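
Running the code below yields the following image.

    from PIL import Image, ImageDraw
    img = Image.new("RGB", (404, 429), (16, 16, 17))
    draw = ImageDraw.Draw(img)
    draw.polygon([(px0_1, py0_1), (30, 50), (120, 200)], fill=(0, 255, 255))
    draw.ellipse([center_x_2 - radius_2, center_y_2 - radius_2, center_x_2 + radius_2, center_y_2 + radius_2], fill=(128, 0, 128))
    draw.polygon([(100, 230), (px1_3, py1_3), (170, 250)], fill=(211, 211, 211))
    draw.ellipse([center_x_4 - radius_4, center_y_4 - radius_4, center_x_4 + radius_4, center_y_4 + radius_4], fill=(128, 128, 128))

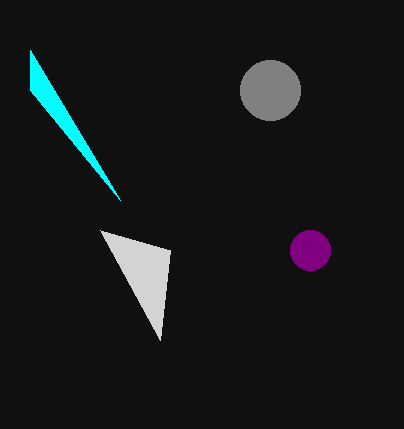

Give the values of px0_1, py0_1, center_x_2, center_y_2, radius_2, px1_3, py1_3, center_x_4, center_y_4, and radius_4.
px0_1 = 30, py0_1 = 90, center_x_2 = 310, center_y_2 = 250, radius_2 = 20, px1_3 = 160, py1_3 = 340, center_x_4 = 270, center_y_4 = 90, radius_4 = 30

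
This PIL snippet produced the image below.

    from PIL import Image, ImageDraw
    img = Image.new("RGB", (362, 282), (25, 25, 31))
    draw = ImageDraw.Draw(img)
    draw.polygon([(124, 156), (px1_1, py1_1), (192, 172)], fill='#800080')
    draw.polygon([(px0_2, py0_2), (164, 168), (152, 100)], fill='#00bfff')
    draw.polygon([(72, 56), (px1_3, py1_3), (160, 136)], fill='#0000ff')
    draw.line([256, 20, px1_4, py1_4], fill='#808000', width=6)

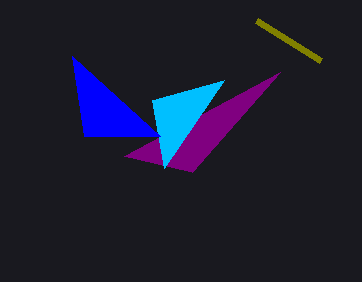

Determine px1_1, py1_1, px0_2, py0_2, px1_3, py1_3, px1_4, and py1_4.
px1_1 = 280
py1_1 = 72
px0_2 = 224
py0_2 = 80
px1_3 = 84
py1_3 = 136
px1_4 = 320
py1_4 = 60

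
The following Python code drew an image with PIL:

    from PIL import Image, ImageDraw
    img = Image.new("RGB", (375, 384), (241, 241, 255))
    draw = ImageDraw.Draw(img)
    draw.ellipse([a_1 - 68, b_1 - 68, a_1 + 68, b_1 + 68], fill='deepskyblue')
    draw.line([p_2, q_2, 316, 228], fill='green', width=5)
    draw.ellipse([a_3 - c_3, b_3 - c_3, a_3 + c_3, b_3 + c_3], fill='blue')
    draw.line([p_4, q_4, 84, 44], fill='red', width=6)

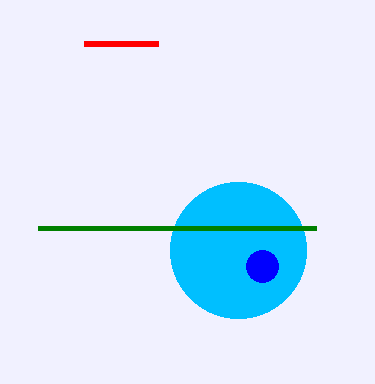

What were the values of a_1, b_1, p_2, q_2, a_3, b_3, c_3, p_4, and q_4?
a_1 = 238; b_1 = 250; p_2 = 38; q_2 = 228; a_3 = 262; b_3 = 266; c_3 = 16; p_4 = 158; q_4 = 44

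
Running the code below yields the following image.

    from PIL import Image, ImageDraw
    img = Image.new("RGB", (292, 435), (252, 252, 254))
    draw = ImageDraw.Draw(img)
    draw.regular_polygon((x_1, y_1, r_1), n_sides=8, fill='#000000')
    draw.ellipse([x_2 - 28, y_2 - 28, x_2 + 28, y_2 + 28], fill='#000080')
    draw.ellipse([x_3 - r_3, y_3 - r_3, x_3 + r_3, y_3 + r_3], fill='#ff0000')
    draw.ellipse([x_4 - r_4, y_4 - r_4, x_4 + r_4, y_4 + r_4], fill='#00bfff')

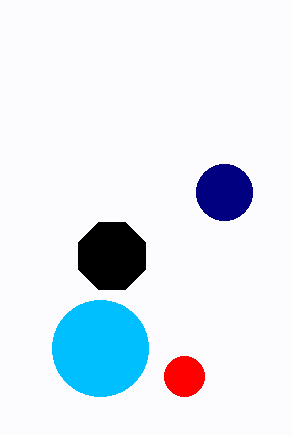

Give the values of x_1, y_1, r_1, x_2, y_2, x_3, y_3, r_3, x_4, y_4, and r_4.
x_1 = 112; y_1 = 256; r_1 = 36; x_2 = 224; y_2 = 192; x_3 = 184; y_3 = 376; r_3 = 20; x_4 = 100; y_4 = 348; r_4 = 48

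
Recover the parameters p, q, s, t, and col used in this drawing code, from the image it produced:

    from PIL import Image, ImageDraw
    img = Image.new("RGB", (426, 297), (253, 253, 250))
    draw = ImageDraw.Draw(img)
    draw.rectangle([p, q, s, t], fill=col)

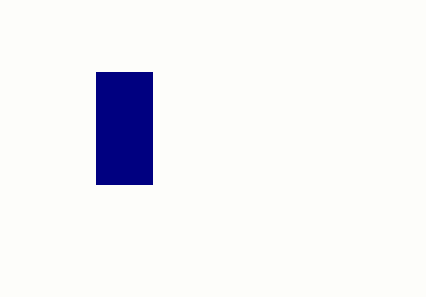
p = 96, q = 72, s = 152, t = 184, col = 'navy'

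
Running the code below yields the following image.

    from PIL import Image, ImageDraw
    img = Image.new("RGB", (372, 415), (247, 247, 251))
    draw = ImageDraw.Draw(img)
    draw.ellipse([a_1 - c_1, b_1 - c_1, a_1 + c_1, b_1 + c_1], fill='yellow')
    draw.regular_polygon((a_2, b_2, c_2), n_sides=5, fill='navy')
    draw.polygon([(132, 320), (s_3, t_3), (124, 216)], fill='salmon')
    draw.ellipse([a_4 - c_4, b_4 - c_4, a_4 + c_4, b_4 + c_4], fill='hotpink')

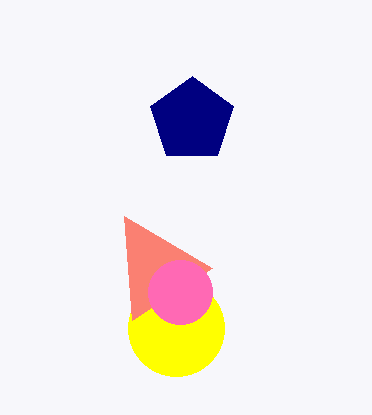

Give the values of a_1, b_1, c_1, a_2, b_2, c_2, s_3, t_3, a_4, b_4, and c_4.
a_1 = 176
b_1 = 328
c_1 = 48
a_2 = 192
b_2 = 120
c_2 = 44
s_3 = 212
t_3 = 268
a_4 = 180
b_4 = 292
c_4 = 32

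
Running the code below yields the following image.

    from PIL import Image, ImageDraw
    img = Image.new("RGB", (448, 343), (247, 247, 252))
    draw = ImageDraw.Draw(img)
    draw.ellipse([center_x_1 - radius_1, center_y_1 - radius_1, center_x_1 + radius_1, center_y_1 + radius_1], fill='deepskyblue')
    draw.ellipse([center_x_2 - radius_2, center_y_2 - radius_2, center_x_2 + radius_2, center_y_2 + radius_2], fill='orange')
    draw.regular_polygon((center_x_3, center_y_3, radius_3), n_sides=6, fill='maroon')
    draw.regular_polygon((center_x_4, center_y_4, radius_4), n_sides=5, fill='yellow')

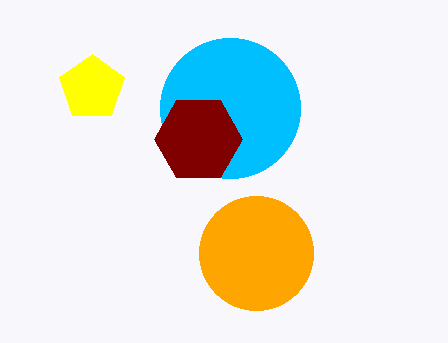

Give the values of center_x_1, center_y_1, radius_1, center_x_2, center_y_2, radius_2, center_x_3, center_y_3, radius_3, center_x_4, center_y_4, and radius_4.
center_x_1 = 230
center_y_1 = 108
radius_1 = 70
center_x_2 = 256
center_y_2 = 253
radius_2 = 57
center_x_3 = 198
center_y_3 = 139
radius_3 = 44
center_x_4 = 92
center_y_4 = 88
radius_4 = 34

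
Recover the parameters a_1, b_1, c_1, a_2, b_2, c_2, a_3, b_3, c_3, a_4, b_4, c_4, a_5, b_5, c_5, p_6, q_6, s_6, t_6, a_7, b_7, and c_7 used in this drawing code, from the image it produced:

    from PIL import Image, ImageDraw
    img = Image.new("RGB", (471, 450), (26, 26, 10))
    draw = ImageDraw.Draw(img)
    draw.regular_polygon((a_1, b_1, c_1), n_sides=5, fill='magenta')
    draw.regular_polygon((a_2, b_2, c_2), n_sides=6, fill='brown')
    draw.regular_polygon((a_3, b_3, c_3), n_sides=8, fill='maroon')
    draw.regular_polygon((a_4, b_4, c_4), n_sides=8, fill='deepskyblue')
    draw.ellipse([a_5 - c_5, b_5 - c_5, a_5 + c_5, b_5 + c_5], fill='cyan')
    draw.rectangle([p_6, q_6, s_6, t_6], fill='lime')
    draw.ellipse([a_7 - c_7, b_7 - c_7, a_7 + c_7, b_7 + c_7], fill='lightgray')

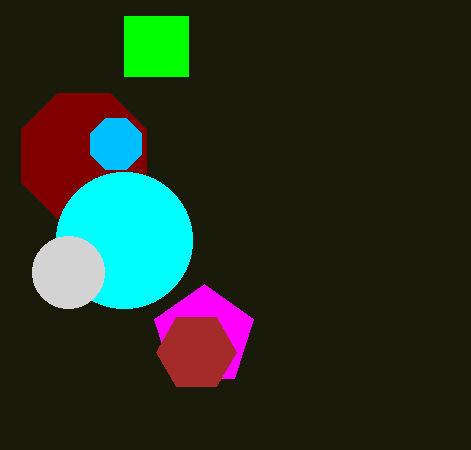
a_1 = 204; b_1 = 336; c_1 = 52; a_2 = 196; b_2 = 352; c_2 = 40; a_3 = 84; b_3 = 156; c_3 = 68; a_4 = 116; b_4 = 144; c_4 = 28; a_5 = 124; b_5 = 240; c_5 = 68; p_6 = 124; q_6 = 16; s_6 = 188; t_6 = 76; a_7 = 68; b_7 = 272; c_7 = 36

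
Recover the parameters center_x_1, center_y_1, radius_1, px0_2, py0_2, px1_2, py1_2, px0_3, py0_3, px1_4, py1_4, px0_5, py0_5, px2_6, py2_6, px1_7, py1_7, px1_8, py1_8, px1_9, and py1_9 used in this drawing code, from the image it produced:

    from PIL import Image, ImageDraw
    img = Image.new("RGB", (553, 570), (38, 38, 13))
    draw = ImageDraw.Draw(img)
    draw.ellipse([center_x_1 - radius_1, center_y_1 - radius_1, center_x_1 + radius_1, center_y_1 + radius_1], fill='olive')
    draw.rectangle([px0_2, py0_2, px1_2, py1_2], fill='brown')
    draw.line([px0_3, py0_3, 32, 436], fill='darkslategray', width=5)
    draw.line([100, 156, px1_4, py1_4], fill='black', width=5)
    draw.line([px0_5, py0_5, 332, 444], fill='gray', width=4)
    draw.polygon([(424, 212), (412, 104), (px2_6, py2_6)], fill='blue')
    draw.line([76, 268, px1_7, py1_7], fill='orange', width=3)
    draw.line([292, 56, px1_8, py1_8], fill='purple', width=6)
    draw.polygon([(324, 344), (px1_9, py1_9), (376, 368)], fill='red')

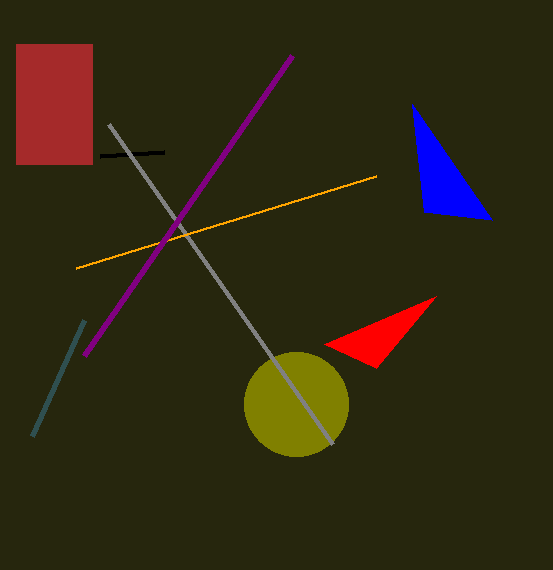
center_x_1 = 296; center_y_1 = 404; radius_1 = 52; px0_2 = 16; py0_2 = 44; px1_2 = 92; py1_2 = 164; px0_3 = 84; py0_3 = 320; px1_4 = 164; py1_4 = 152; px0_5 = 108; py0_5 = 124; px2_6 = 492; py2_6 = 220; px1_7 = 376; py1_7 = 176; px1_8 = 84; py1_8 = 356; px1_9 = 436; py1_9 = 296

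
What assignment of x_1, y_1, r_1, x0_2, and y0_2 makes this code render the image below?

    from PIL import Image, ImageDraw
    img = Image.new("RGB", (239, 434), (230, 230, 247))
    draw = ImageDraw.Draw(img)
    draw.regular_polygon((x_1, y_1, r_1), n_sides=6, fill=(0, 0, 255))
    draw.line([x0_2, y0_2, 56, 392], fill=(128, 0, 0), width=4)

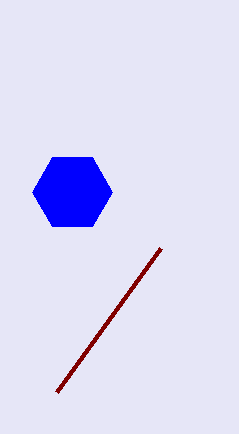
x_1 = 72, y_1 = 192, r_1 = 40, x0_2 = 160, y0_2 = 248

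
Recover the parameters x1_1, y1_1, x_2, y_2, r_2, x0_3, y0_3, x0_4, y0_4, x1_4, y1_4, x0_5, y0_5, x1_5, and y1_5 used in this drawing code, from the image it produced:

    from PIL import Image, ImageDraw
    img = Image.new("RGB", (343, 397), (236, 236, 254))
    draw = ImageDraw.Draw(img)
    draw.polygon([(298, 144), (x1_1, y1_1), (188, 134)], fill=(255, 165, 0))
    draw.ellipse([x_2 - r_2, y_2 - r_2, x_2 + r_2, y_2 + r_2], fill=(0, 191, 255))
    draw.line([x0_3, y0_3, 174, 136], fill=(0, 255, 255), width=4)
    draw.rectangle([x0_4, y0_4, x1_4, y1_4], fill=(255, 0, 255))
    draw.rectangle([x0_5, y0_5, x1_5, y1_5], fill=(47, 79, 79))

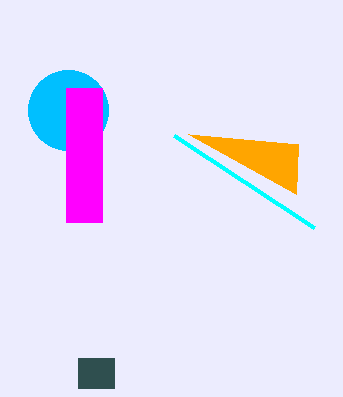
x1_1 = 296, y1_1 = 194, x_2 = 68, y_2 = 110, r_2 = 40, x0_3 = 314, y0_3 = 228, x0_4 = 66, y0_4 = 88, x1_4 = 102, y1_4 = 222, x0_5 = 78, y0_5 = 358, x1_5 = 114, y1_5 = 388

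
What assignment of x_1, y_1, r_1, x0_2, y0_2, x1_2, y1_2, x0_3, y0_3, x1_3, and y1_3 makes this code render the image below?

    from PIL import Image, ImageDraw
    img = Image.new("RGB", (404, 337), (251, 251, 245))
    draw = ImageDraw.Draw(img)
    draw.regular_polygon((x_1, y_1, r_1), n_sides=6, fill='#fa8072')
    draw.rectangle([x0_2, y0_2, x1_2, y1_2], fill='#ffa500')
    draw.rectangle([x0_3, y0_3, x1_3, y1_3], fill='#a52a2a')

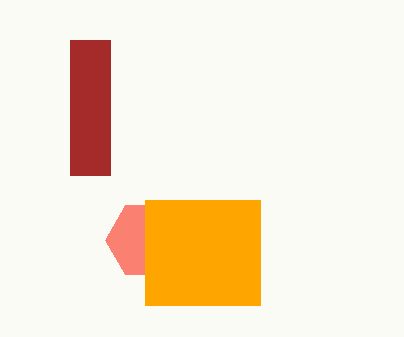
x_1 = 145; y_1 = 240; r_1 = 40; x0_2 = 145; y0_2 = 200; x1_2 = 260; y1_2 = 305; x0_3 = 70; y0_3 = 40; x1_3 = 110; y1_3 = 175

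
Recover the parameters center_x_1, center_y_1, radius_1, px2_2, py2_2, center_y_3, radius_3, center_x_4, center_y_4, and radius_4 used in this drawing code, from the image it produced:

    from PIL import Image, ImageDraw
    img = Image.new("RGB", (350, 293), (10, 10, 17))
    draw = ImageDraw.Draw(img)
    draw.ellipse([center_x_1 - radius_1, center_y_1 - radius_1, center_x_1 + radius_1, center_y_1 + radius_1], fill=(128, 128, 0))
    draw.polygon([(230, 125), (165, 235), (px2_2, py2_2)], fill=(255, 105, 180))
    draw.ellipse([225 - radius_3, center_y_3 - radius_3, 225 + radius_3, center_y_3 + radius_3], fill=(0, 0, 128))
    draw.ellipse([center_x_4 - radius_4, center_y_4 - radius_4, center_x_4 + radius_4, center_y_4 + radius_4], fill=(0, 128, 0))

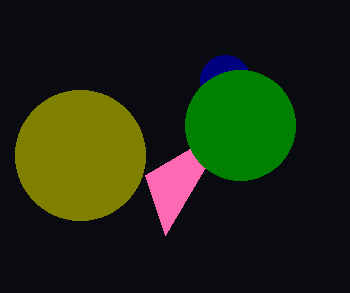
center_x_1 = 80
center_y_1 = 155
radius_1 = 65
px2_2 = 145
py2_2 = 175
center_y_3 = 80
radius_3 = 25
center_x_4 = 240
center_y_4 = 125
radius_4 = 55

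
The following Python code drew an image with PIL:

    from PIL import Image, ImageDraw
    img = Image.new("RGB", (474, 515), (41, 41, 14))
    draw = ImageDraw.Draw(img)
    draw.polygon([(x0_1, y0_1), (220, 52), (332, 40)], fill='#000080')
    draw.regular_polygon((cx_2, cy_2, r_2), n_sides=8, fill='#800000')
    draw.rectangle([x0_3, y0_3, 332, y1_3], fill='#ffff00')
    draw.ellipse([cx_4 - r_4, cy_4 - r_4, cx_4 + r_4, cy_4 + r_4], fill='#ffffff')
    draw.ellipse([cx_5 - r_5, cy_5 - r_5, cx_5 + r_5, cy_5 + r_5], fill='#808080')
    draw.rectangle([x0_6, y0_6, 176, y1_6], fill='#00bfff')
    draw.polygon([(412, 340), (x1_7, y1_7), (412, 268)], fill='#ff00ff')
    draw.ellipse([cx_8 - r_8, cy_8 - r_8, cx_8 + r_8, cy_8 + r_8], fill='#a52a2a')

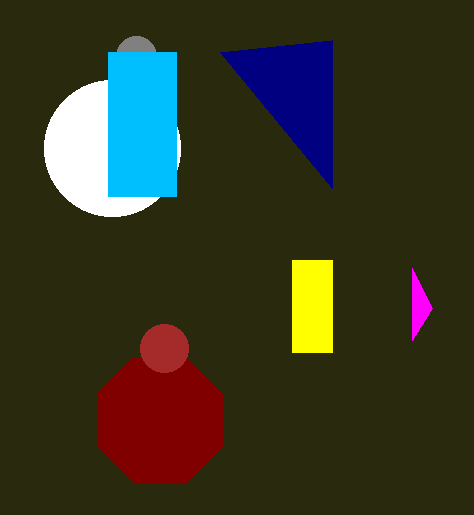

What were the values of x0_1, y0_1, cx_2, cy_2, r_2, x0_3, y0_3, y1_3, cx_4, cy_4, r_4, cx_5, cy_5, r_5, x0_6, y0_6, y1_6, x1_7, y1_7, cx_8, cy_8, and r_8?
x0_1 = 332; y0_1 = 188; cx_2 = 160; cy_2 = 420; r_2 = 68; x0_3 = 292; y0_3 = 260; y1_3 = 352; cx_4 = 112; cy_4 = 148; r_4 = 68; cx_5 = 136; cy_5 = 56; r_5 = 20; x0_6 = 108; y0_6 = 52; y1_6 = 196; x1_7 = 432; y1_7 = 308; cx_8 = 164; cy_8 = 348; r_8 = 24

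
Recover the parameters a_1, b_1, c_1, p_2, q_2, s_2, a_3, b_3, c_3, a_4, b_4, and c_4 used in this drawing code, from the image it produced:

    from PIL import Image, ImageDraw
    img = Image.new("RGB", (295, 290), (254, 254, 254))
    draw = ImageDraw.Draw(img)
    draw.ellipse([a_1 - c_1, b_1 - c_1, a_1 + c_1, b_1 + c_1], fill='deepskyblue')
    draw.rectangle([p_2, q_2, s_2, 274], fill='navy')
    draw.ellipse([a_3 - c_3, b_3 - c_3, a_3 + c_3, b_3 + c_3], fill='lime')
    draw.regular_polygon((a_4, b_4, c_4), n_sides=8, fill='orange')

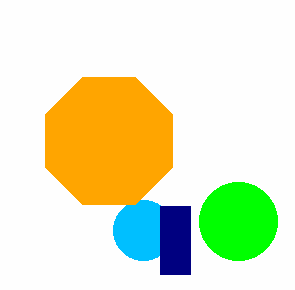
a_1 = 143; b_1 = 230; c_1 = 30; p_2 = 160; q_2 = 206; s_2 = 190; a_3 = 238; b_3 = 221; c_3 = 39; a_4 = 109; b_4 = 141; c_4 = 69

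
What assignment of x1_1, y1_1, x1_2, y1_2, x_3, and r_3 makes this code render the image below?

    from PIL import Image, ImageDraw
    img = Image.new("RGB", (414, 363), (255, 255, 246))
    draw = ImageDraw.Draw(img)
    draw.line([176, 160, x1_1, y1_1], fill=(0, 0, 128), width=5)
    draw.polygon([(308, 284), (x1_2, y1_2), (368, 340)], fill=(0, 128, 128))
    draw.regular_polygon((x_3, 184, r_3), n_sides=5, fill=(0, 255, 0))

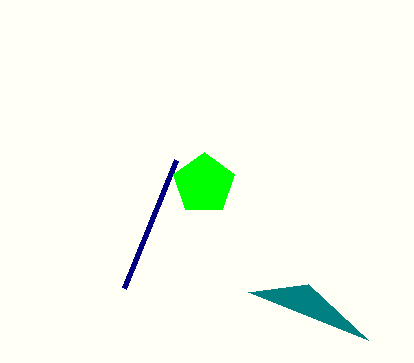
x1_1 = 124, y1_1 = 288, x1_2 = 248, y1_2 = 292, x_3 = 204, r_3 = 32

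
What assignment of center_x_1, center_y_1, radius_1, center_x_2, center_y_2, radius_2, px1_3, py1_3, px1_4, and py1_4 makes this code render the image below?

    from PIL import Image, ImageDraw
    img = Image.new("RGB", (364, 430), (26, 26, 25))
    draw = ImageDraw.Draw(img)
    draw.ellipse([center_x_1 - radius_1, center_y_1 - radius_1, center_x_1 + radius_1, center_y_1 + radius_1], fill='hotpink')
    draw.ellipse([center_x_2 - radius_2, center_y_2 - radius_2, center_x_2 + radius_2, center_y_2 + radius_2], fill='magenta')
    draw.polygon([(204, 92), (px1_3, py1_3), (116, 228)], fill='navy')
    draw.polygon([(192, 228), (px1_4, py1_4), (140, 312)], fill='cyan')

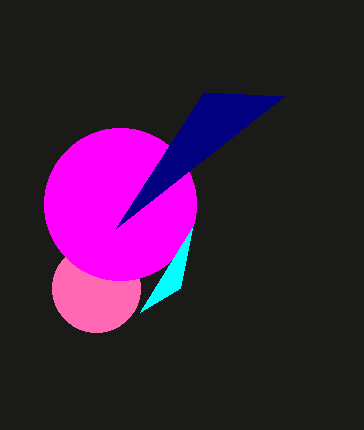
center_x_1 = 96; center_y_1 = 288; radius_1 = 44; center_x_2 = 120; center_y_2 = 204; radius_2 = 76; px1_3 = 284; py1_3 = 96; px1_4 = 180; py1_4 = 288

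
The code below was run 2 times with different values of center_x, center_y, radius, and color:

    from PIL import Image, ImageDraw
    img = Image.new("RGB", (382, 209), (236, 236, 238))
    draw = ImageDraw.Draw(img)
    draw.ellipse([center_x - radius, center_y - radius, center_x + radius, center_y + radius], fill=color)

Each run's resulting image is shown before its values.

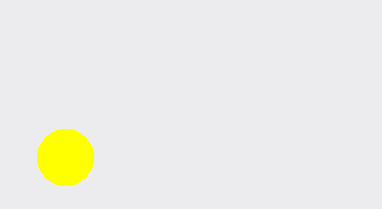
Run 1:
center_x = 65, center_y = 157, radius = 28, color = 'yellow'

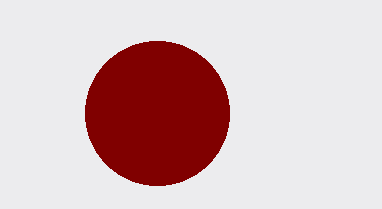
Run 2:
center_x = 157
center_y = 113
radius = 72
color = 'maroon'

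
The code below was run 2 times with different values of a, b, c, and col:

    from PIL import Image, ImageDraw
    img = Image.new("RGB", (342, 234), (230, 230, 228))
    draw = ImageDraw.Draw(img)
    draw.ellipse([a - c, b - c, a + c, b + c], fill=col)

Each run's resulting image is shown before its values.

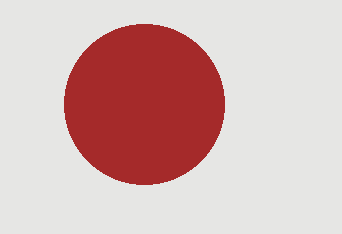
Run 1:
a = 144; b = 104; c = 80; col = 'brown'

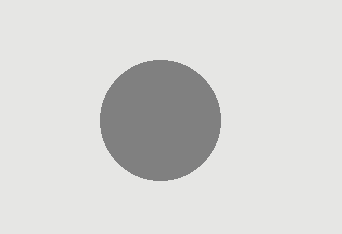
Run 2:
a = 160
b = 120
c = 60
col = 'gray'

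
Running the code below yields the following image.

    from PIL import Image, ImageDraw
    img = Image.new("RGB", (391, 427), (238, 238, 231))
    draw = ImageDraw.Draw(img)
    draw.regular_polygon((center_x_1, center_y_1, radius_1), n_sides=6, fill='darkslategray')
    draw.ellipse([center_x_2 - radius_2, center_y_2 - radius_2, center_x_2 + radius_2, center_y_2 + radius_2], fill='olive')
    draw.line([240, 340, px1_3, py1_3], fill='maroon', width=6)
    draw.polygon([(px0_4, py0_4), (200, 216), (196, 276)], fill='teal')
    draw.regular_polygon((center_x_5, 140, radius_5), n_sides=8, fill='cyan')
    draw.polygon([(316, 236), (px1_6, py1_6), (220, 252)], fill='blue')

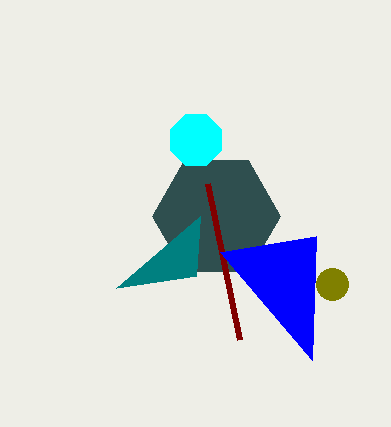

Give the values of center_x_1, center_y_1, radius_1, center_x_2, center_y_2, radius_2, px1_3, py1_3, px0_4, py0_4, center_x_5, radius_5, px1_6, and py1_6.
center_x_1 = 216
center_y_1 = 216
radius_1 = 64
center_x_2 = 332
center_y_2 = 284
radius_2 = 16
px1_3 = 208
py1_3 = 184
px0_4 = 116
py0_4 = 288
center_x_5 = 196
radius_5 = 28
px1_6 = 312
py1_6 = 360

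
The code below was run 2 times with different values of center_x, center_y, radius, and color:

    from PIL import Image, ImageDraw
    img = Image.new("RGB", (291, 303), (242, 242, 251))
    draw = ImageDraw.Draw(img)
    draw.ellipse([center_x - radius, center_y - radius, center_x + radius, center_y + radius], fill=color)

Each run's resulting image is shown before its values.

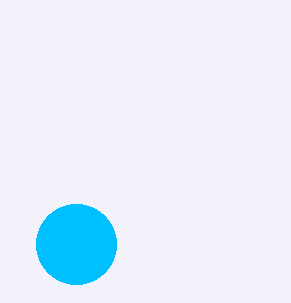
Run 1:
center_x = 76; center_y = 244; radius = 40; color = 'deepskyblue'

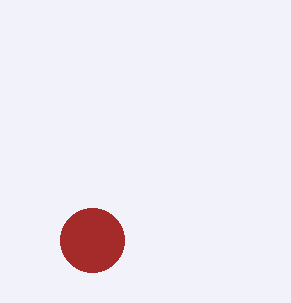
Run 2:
center_x = 92; center_y = 240; radius = 32; color = 'brown'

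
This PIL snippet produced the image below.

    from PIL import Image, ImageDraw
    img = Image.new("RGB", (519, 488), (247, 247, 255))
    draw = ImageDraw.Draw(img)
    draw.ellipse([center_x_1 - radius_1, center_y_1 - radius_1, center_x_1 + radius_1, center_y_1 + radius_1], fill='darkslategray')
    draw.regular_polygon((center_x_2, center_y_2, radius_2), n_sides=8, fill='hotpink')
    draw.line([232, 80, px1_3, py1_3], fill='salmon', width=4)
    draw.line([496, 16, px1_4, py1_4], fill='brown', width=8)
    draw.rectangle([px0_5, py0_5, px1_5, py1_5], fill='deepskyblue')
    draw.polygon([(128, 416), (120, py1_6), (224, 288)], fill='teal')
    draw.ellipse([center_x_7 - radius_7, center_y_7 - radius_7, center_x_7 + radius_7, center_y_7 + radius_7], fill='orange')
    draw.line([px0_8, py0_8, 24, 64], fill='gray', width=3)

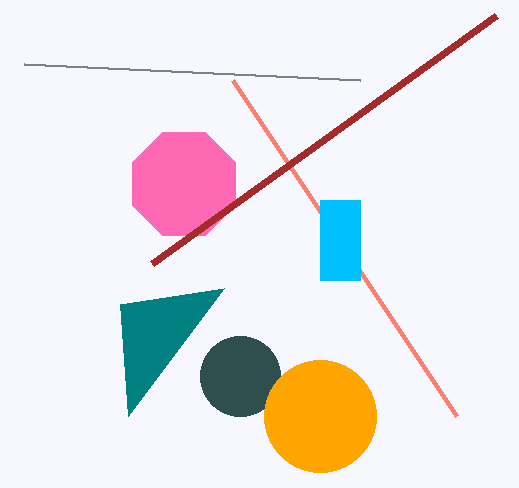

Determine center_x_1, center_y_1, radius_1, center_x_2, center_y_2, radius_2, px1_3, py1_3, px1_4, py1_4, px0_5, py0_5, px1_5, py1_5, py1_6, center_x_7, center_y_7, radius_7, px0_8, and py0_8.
center_x_1 = 240
center_y_1 = 376
radius_1 = 40
center_x_2 = 184
center_y_2 = 184
radius_2 = 56
px1_3 = 456
py1_3 = 416
px1_4 = 152
py1_4 = 264
px0_5 = 320
py0_5 = 200
px1_5 = 360
py1_5 = 280
py1_6 = 304
center_x_7 = 320
center_y_7 = 416
radius_7 = 56
px0_8 = 360
py0_8 = 80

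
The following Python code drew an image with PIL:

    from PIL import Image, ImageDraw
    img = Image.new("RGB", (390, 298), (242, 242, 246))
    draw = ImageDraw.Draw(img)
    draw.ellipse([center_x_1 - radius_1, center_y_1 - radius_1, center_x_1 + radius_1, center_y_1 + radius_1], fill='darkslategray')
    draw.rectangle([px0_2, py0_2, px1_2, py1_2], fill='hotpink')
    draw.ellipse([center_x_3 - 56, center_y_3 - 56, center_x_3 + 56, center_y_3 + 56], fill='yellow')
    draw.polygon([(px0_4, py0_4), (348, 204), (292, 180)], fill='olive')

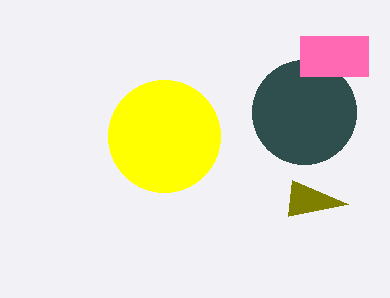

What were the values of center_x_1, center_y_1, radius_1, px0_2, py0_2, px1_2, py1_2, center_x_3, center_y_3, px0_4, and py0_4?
center_x_1 = 304
center_y_1 = 112
radius_1 = 52
px0_2 = 300
py0_2 = 36
px1_2 = 368
py1_2 = 76
center_x_3 = 164
center_y_3 = 136
px0_4 = 288
py0_4 = 216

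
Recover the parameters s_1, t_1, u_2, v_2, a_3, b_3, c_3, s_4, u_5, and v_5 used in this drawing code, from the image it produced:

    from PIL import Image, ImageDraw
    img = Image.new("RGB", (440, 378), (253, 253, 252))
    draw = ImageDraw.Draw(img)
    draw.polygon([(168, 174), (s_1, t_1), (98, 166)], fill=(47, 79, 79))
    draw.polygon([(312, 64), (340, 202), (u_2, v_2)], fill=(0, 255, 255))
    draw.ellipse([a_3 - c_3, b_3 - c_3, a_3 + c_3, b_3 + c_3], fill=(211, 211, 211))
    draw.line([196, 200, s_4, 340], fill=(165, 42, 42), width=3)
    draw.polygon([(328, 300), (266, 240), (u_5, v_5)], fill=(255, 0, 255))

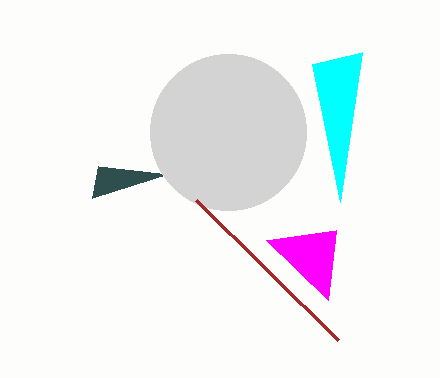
s_1 = 92
t_1 = 198
u_2 = 362
v_2 = 52
a_3 = 228
b_3 = 132
c_3 = 78
s_4 = 338
u_5 = 336
v_5 = 230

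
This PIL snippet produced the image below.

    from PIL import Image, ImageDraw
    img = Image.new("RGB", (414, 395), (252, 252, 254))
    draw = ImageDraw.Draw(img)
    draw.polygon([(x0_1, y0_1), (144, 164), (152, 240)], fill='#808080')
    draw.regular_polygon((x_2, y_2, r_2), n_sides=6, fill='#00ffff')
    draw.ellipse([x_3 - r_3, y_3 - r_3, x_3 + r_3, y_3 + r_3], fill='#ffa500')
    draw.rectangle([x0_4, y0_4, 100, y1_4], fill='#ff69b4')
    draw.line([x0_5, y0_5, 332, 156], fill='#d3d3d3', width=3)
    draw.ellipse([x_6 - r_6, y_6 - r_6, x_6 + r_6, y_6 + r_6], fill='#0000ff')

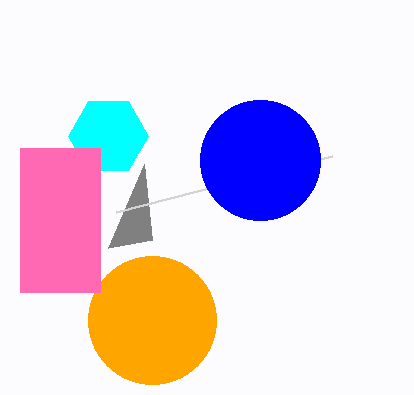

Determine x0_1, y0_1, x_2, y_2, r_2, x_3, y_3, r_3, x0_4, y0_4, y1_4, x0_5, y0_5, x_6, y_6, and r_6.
x0_1 = 108, y0_1 = 248, x_2 = 108, y_2 = 136, r_2 = 40, x_3 = 152, y_3 = 320, r_3 = 64, x0_4 = 20, y0_4 = 148, y1_4 = 292, x0_5 = 116, y0_5 = 212, x_6 = 260, y_6 = 160, r_6 = 60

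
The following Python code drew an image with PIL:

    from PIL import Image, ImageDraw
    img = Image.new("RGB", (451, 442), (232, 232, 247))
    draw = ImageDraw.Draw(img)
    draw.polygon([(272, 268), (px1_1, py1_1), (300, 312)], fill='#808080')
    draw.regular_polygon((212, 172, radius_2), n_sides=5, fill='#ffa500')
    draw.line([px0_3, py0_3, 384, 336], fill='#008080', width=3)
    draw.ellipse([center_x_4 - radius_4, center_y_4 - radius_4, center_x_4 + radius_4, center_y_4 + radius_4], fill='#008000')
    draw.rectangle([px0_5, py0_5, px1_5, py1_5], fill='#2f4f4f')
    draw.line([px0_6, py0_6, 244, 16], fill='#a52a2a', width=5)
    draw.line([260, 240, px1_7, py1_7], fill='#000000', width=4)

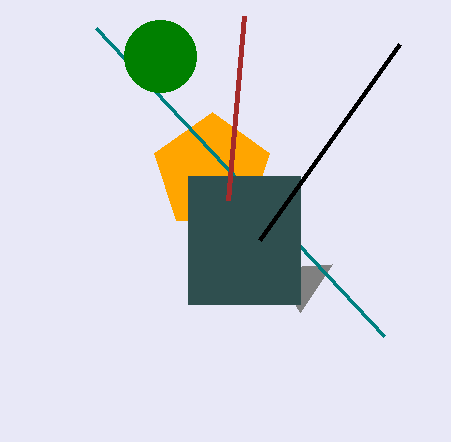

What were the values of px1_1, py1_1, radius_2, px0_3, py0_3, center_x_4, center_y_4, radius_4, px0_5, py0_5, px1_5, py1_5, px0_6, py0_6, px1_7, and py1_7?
px1_1 = 332
py1_1 = 264
radius_2 = 60
px0_3 = 96
py0_3 = 28
center_x_4 = 160
center_y_4 = 56
radius_4 = 36
px0_5 = 188
py0_5 = 176
px1_5 = 300
py1_5 = 304
px0_6 = 228
py0_6 = 200
px1_7 = 400
py1_7 = 44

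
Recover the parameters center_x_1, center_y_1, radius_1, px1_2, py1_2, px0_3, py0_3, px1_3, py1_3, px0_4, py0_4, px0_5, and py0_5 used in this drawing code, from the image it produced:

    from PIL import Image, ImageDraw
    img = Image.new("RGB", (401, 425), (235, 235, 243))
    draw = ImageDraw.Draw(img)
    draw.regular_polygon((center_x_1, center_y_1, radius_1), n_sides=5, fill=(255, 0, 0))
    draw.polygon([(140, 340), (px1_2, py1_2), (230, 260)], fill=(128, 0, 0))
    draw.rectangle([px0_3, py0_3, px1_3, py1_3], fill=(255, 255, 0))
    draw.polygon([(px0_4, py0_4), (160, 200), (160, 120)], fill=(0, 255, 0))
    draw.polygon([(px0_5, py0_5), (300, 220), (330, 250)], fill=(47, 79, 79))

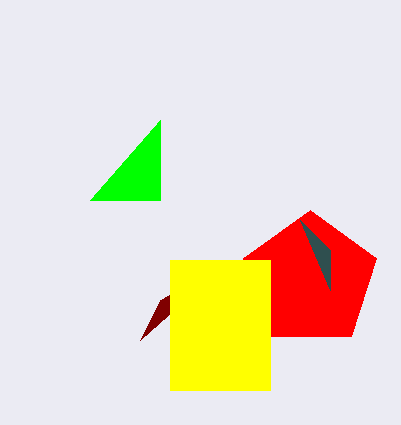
center_x_1 = 310; center_y_1 = 280; radius_1 = 70; px1_2 = 160; py1_2 = 300; px0_3 = 170; py0_3 = 260; px1_3 = 270; py1_3 = 390; px0_4 = 90; py0_4 = 200; px0_5 = 330; py0_5 = 290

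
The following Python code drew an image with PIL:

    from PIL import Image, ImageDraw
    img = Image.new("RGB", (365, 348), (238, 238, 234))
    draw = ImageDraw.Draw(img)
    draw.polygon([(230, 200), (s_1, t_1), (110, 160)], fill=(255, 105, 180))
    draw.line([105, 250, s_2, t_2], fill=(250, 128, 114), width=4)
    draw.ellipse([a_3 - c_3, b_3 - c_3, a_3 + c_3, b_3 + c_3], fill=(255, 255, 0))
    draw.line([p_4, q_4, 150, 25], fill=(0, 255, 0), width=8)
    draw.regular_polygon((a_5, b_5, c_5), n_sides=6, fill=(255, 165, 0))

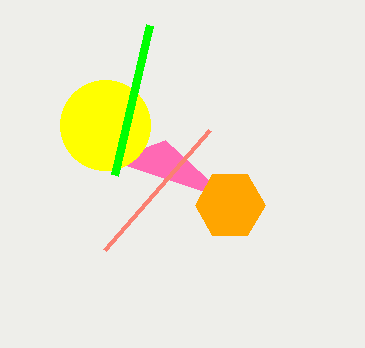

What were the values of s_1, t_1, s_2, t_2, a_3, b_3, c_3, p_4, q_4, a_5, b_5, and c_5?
s_1 = 165; t_1 = 140; s_2 = 210; t_2 = 130; a_3 = 105; b_3 = 125; c_3 = 45; p_4 = 115; q_4 = 175; a_5 = 230; b_5 = 205; c_5 = 35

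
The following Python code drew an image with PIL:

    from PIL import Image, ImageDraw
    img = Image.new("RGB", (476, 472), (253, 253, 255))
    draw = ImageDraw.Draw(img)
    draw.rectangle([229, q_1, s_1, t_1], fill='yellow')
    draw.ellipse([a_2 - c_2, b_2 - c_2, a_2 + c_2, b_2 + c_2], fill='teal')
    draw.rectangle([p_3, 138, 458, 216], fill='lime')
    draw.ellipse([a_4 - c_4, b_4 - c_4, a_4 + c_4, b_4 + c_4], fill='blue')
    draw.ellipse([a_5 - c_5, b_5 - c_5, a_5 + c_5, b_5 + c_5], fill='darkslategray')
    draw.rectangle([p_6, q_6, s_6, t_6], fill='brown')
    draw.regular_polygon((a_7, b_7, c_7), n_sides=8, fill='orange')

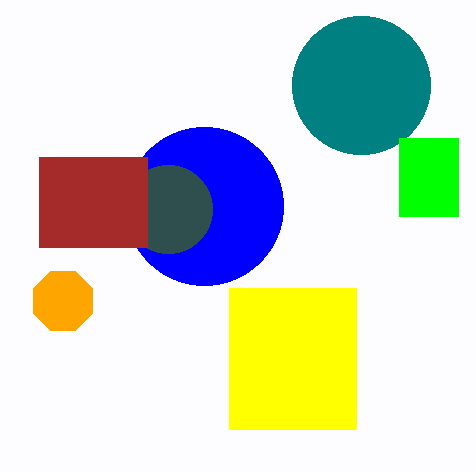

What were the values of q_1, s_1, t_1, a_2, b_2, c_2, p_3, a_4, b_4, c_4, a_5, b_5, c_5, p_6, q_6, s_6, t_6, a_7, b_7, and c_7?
q_1 = 288, s_1 = 356, t_1 = 429, a_2 = 361, b_2 = 85, c_2 = 69, p_3 = 399, a_4 = 204, b_4 = 206, c_4 = 79, a_5 = 168, b_5 = 209, c_5 = 44, p_6 = 39, q_6 = 157, s_6 = 147, t_6 = 247, a_7 = 63, b_7 = 301, c_7 = 32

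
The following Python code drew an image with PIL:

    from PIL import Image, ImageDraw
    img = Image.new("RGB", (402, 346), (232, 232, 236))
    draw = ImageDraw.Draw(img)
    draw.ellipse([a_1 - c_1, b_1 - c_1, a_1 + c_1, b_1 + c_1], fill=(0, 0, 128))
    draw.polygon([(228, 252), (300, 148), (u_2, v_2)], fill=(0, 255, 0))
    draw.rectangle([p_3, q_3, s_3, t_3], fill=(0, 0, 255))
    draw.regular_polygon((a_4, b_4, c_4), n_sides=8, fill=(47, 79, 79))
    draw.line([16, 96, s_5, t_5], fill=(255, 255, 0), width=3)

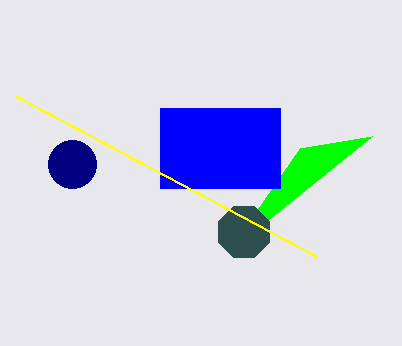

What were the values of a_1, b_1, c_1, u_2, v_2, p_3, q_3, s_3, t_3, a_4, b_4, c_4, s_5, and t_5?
a_1 = 72
b_1 = 164
c_1 = 24
u_2 = 372
v_2 = 136
p_3 = 160
q_3 = 108
s_3 = 280
t_3 = 188
a_4 = 244
b_4 = 232
c_4 = 28
s_5 = 316
t_5 = 256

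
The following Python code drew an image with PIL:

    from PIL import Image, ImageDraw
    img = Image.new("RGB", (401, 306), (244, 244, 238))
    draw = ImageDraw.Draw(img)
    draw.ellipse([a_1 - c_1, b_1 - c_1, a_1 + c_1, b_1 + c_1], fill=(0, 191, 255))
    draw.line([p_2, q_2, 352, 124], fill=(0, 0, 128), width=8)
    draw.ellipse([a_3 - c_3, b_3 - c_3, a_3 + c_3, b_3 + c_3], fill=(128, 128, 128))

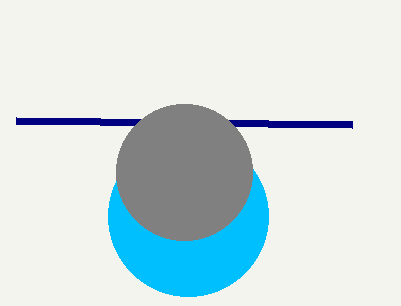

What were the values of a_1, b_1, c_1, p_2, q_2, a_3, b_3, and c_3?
a_1 = 188; b_1 = 216; c_1 = 80; p_2 = 16; q_2 = 120; a_3 = 184; b_3 = 172; c_3 = 68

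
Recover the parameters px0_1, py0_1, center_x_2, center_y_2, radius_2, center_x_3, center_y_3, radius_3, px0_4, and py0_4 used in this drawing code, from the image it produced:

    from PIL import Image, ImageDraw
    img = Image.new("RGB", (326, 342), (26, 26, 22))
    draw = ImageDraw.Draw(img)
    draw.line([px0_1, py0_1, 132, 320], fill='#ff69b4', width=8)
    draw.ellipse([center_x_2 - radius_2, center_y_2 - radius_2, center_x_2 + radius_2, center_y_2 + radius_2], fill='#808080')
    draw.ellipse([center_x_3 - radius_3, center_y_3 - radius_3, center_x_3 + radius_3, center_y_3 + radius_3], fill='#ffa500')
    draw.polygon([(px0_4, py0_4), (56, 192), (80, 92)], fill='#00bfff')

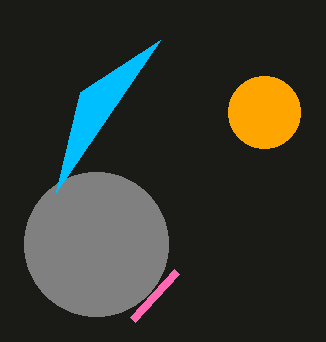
px0_1 = 176
py0_1 = 272
center_x_2 = 96
center_y_2 = 244
radius_2 = 72
center_x_3 = 264
center_y_3 = 112
radius_3 = 36
px0_4 = 160
py0_4 = 40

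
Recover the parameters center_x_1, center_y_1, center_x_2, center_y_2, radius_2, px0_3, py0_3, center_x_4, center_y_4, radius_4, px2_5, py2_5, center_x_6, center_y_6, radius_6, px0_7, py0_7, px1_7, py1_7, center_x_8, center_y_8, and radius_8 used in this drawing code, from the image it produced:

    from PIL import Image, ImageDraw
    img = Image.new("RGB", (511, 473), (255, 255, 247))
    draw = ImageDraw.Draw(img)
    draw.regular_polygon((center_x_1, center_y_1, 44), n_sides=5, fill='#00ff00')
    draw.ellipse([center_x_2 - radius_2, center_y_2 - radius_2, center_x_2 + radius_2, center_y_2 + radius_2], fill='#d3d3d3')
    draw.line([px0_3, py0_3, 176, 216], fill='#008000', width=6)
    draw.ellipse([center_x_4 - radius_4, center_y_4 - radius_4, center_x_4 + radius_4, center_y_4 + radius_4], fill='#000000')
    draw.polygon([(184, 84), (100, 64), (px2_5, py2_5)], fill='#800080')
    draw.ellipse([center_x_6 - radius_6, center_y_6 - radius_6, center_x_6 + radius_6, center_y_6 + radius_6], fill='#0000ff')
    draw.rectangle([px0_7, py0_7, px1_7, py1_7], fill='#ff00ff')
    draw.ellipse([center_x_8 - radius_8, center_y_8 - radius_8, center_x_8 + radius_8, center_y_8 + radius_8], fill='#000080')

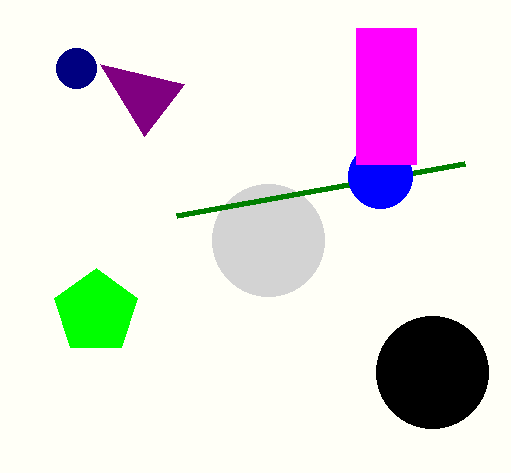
center_x_1 = 96; center_y_1 = 312; center_x_2 = 268; center_y_2 = 240; radius_2 = 56; px0_3 = 464; py0_3 = 164; center_x_4 = 432; center_y_4 = 372; radius_4 = 56; px2_5 = 144; py2_5 = 136; center_x_6 = 380; center_y_6 = 176; radius_6 = 32; px0_7 = 356; py0_7 = 28; px1_7 = 416; py1_7 = 164; center_x_8 = 76; center_y_8 = 68; radius_8 = 20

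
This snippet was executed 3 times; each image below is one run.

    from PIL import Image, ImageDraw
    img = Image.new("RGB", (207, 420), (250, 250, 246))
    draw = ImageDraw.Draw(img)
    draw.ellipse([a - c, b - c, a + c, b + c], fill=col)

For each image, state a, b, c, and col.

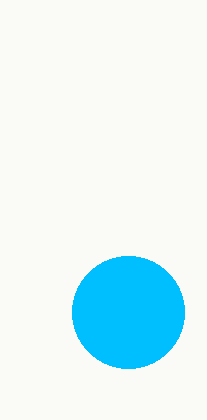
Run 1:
a = 128
b = 312
c = 56
col = 'deepskyblue'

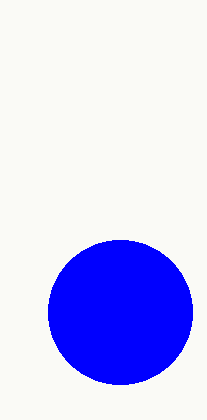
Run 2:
a = 120
b = 312
c = 72
col = 'blue'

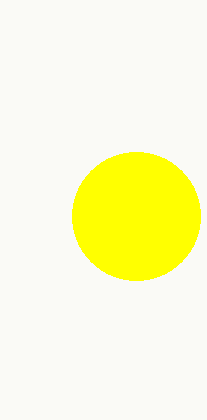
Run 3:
a = 136; b = 216; c = 64; col = 'yellow'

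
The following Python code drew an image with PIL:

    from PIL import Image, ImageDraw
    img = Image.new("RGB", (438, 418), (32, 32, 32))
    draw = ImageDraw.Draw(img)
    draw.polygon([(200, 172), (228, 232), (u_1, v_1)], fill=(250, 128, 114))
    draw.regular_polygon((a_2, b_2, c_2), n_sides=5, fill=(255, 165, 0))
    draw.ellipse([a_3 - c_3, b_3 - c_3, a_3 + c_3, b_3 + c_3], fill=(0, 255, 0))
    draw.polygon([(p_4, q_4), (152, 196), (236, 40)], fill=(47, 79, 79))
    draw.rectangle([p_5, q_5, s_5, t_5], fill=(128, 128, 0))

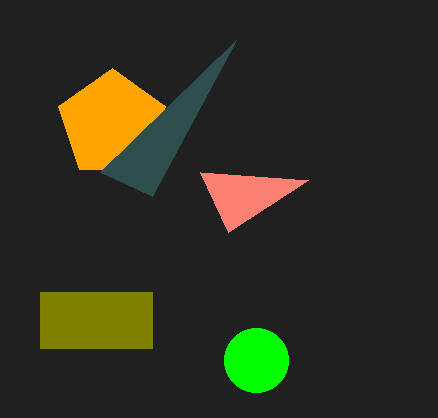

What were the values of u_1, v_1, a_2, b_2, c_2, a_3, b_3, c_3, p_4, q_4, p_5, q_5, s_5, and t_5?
u_1 = 308, v_1 = 180, a_2 = 112, b_2 = 124, c_2 = 56, a_3 = 256, b_3 = 360, c_3 = 32, p_4 = 100, q_4 = 172, p_5 = 40, q_5 = 292, s_5 = 152, t_5 = 348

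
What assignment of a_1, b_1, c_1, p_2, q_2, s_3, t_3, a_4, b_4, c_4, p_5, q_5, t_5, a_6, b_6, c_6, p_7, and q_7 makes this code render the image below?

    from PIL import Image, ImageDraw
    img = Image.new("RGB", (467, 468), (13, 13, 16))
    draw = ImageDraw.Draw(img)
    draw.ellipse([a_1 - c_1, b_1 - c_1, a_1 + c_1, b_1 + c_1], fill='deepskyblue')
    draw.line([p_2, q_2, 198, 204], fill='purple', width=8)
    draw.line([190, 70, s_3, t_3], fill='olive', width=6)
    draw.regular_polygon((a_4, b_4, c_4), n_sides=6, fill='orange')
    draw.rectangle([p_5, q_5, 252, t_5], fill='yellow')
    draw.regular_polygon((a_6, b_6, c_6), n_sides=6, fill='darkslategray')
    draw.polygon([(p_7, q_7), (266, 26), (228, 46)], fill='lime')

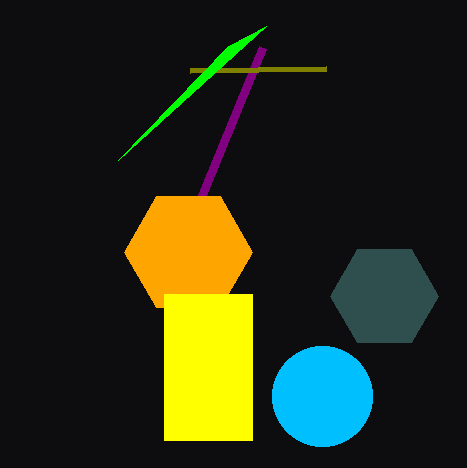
a_1 = 322, b_1 = 396, c_1 = 50, p_2 = 262, q_2 = 48, s_3 = 326, t_3 = 68, a_4 = 188, b_4 = 252, c_4 = 64, p_5 = 164, q_5 = 294, t_5 = 440, a_6 = 384, b_6 = 296, c_6 = 54, p_7 = 118, q_7 = 160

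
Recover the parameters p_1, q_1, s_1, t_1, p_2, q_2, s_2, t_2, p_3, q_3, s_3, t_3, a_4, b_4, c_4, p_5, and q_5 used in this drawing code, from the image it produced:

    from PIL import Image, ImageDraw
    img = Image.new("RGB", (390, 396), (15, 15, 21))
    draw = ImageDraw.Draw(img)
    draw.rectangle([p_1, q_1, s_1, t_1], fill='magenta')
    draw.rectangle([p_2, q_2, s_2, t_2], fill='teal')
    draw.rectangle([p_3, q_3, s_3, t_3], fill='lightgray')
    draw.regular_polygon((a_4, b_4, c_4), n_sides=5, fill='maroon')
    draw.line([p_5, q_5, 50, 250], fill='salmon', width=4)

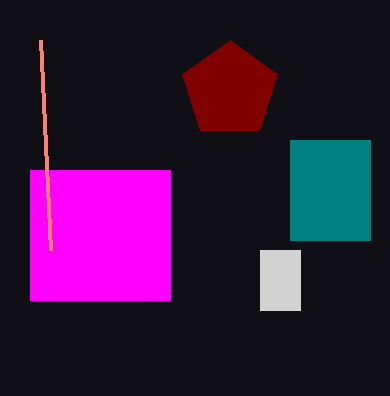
p_1 = 30, q_1 = 170, s_1 = 170, t_1 = 300, p_2 = 290, q_2 = 140, s_2 = 370, t_2 = 240, p_3 = 260, q_3 = 250, s_3 = 300, t_3 = 310, a_4 = 230, b_4 = 90, c_4 = 50, p_5 = 40, q_5 = 40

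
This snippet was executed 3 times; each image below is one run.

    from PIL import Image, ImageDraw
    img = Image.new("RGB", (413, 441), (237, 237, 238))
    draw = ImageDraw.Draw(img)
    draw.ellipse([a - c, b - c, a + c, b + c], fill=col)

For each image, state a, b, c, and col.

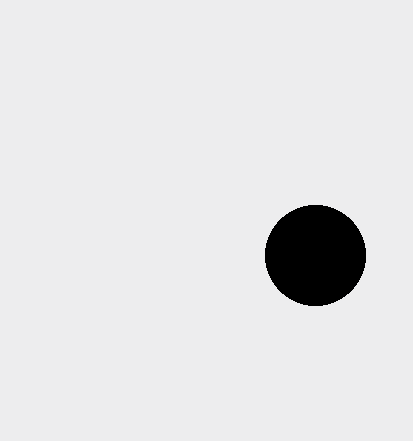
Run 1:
a = 315
b = 255
c = 50
col = 'black'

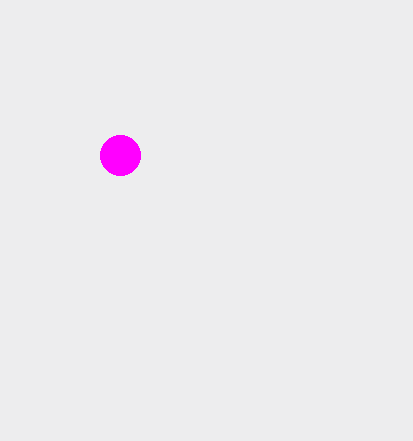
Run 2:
a = 120
b = 155
c = 20
col = 'magenta'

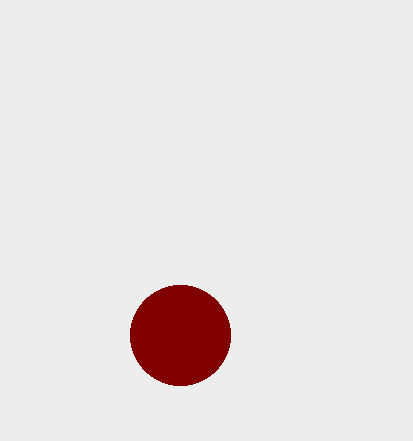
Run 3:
a = 180, b = 335, c = 50, col = 'maroon'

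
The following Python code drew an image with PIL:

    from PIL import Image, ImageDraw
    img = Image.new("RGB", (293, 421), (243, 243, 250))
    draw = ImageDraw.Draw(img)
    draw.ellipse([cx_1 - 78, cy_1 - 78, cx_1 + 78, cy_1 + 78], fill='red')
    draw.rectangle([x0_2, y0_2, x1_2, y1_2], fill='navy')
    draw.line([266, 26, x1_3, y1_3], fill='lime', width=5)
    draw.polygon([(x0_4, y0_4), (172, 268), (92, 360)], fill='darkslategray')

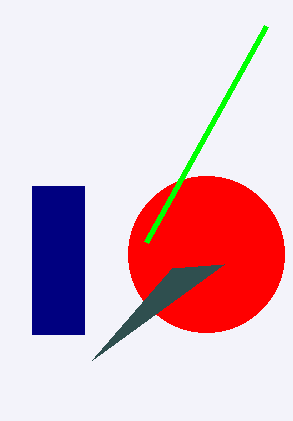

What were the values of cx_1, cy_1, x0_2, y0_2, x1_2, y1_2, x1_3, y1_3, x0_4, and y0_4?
cx_1 = 206, cy_1 = 254, x0_2 = 32, y0_2 = 186, x1_2 = 84, y1_2 = 334, x1_3 = 146, y1_3 = 242, x0_4 = 224, y0_4 = 264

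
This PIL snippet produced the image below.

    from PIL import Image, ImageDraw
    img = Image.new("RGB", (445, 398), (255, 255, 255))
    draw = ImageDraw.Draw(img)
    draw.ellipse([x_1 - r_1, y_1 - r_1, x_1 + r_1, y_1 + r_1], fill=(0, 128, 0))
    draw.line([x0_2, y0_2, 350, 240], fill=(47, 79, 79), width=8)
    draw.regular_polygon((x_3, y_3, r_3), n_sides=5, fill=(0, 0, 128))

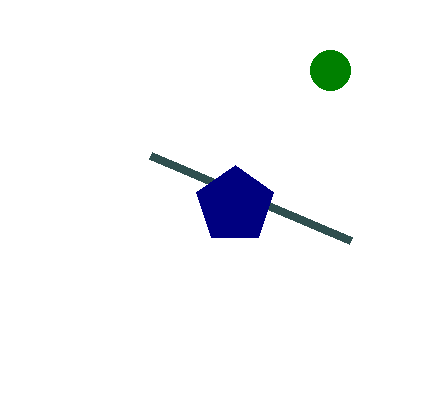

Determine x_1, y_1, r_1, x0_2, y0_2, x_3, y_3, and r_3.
x_1 = 330; y_1 = 70; r_1 = 20; x0_2 = 150; y0_2 = 155; x_3 = 235; y_3 = 205; r_3 = 40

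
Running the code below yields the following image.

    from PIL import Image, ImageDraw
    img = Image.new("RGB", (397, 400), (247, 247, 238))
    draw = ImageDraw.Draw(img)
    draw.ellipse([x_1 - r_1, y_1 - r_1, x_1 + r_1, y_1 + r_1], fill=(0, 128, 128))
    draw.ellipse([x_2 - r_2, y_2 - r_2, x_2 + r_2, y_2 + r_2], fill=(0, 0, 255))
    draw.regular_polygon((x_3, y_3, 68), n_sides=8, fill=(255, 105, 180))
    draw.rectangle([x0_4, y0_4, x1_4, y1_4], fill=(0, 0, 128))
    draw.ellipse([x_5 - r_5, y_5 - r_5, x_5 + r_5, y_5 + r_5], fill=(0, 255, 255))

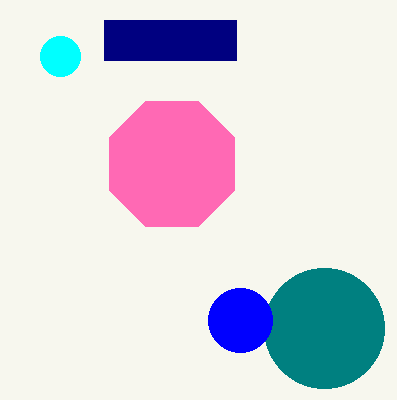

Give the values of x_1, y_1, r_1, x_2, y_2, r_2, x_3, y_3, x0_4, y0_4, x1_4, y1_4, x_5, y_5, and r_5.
x_1 = 324
y_1 = 328
r_1 = 60
x_2 = 240
y_2 = 320
r_2 = 32
x_3 = 172
y_3 = 164
x0_4 = 104
y0_4 = 20
x1_4 = 236
y1_4 = 60
x_5 = 60
y_5 = 56
r_5 = 20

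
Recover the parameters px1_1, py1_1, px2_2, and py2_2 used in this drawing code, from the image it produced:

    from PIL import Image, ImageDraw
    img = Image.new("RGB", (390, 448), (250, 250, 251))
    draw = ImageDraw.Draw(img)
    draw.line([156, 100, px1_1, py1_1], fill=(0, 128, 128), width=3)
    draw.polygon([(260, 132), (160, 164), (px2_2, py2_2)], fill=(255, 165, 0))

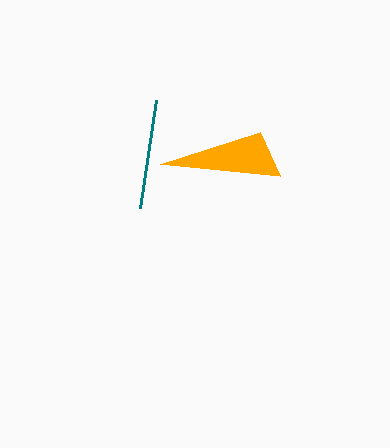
px1_1 = 140, py1_1 = 208, px2_2 = 280, py2_2 = 176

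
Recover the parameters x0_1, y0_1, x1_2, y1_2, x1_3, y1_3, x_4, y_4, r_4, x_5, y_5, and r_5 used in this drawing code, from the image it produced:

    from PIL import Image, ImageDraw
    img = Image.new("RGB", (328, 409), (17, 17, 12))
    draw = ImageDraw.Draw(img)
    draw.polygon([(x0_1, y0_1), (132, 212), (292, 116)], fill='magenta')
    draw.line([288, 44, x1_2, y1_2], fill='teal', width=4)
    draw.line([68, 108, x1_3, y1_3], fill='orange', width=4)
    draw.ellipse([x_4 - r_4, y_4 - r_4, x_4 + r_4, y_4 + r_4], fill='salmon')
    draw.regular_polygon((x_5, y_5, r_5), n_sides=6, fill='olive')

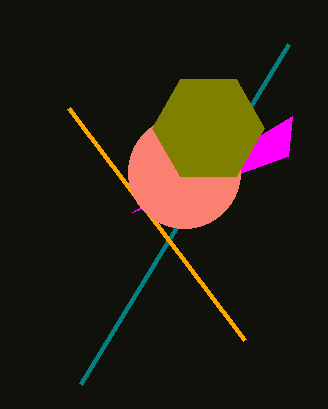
x0_1 = 288; y0_1 = 156; x1_2 = 80; y1_2 = 384; x1_3 = 244; y1_3 = 340; x_4 = 184; y_4 = 172; r_4 = 56; x_5 = 208; y_5 = 128; r_5 = 56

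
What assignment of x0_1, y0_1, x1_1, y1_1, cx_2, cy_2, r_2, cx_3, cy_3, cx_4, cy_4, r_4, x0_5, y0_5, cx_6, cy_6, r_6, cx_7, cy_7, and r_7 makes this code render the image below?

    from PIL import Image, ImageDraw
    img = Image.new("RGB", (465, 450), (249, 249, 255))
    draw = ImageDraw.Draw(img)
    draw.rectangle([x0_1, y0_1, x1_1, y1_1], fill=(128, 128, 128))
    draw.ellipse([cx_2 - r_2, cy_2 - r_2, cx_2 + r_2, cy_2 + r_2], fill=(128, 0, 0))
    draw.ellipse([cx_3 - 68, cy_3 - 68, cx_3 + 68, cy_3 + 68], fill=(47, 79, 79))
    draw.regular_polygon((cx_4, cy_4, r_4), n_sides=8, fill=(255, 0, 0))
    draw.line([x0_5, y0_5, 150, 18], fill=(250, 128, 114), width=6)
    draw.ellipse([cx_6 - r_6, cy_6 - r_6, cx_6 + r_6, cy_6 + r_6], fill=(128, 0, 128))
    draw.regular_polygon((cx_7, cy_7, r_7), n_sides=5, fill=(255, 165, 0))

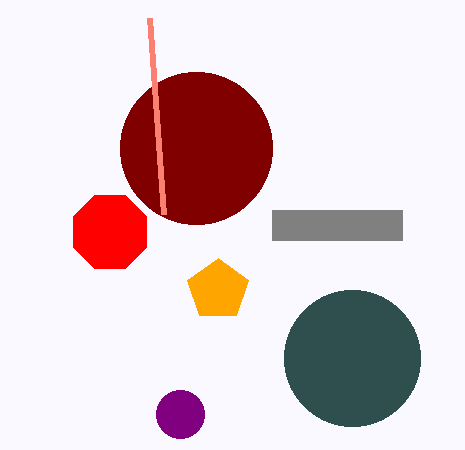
x0_1 = 272; y0_1 = 210; x1_1 = 402; y1_1 = 240; cx_2 = 196; cy_2 = 148; r_2 = 76; cx_3 = 352; cy_3 = 358; cx_4 = 110; cy_4 = 232; r_4 = 40; x0_5 = 164; y0_5 = 214; cx_6 = 180; cy_6 = 414; r_6 = 24; cx_7 = 218; cy_7 = 290; r_7 = 32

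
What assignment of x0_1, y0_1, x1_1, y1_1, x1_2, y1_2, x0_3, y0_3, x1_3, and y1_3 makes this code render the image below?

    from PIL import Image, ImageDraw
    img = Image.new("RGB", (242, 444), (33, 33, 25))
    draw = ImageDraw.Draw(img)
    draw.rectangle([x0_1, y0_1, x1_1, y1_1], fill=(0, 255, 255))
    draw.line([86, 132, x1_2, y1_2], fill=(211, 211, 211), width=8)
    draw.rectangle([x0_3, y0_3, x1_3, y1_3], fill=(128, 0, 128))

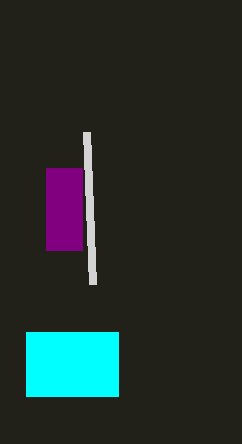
x0_1 = 26
y0_1 = 332
x1_1 = 118
y1_1 = 396
x1_2 = 92
y1_2 = 284
x0_3 = 46
y0_3 = 168
x1_3 = 82
y1_3 = 250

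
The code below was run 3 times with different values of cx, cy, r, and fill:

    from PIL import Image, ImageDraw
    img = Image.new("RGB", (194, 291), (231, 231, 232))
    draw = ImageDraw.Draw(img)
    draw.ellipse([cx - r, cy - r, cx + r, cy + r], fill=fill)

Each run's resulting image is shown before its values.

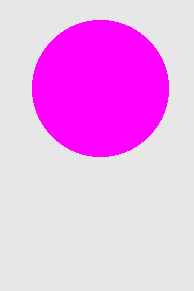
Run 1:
cx = 100; cy = 88; r = 68; fill = 'magenta'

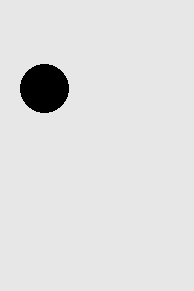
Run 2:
cx = 44
cy = 88
r = 24
fill = 'black'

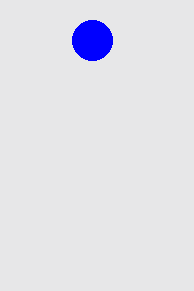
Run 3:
cx = 92
cy = 40
r = 20
fill = 'blue'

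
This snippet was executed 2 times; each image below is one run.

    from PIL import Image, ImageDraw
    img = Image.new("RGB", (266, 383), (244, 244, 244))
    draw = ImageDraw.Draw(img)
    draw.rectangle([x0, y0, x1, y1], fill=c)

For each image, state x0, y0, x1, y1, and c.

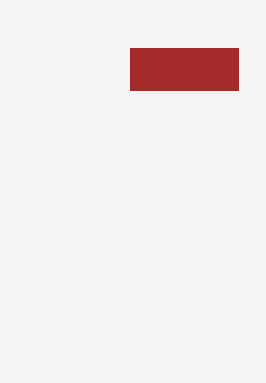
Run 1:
x0 = 130; y0 = 48; x1 = 238; y1 = 90; c = 'brown'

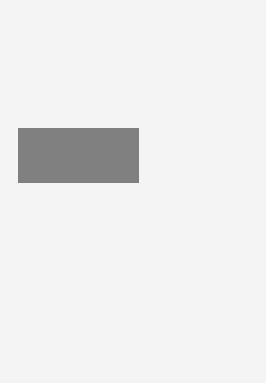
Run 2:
x0 = 18; y0 = 128; x1 = 138; y1 = 182; c = 'gray'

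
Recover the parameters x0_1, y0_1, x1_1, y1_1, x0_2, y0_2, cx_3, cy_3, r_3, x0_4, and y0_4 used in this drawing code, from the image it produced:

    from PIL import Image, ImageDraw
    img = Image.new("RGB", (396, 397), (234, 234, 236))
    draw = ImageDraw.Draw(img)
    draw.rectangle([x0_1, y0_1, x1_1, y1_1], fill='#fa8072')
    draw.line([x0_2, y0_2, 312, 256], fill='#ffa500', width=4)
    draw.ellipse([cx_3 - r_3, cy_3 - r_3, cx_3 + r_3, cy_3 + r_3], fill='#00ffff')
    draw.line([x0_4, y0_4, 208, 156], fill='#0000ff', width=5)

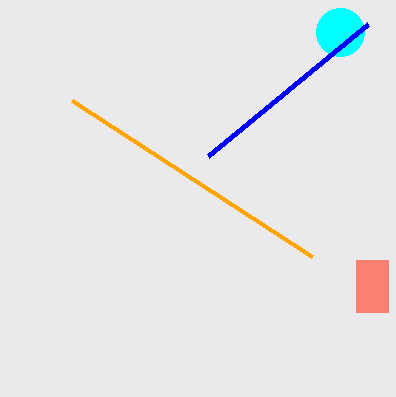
x0_1 = 356
y0_1 = 260
x1_1 = 388
y1_1 = 312
x0_2 = 72
y0_2 = 100
cx_3 = 340
cy_3 = 32
r_3 = 24
x0_4 = 368
y0_4 = 24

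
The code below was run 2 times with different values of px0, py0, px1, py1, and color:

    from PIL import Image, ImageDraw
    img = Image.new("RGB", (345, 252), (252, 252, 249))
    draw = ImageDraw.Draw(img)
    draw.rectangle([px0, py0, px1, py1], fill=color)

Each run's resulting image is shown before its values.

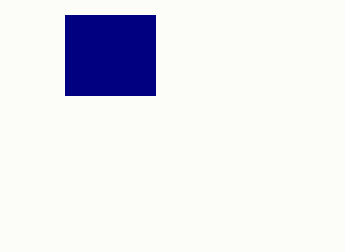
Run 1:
px0 = 65
py0 = 15
px1 = 155
py1 = 95
color = 'navy'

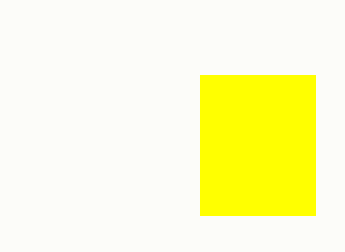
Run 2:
px0 = 200, py0 = 75, px1 = 315, py1 = 215, color = 'yellow'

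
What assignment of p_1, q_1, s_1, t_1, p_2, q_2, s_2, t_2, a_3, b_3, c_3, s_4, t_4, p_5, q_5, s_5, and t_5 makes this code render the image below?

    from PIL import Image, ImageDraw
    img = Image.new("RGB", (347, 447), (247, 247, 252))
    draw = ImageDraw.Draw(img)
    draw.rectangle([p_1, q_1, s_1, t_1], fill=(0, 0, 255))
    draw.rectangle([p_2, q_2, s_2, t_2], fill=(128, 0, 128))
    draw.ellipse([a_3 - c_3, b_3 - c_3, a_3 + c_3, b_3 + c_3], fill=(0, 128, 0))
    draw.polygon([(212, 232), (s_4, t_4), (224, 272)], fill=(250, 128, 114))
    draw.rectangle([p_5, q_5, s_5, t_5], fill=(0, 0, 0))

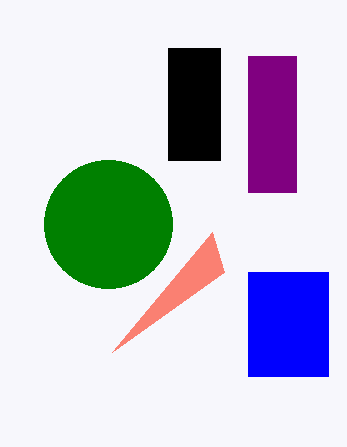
p_1 = 248; q_1 = 272; s_1 = 328; t_1 = 376; p_2 = 248; q_2 = 56; s_2 = 296; t_2 = 192; a_3 = 108; b_3 = 224; c_3 = 64; s_4 = 112; t_4 = 352; p_5 = 168; q_5 = 48; s_5 = 220; t_5 = 160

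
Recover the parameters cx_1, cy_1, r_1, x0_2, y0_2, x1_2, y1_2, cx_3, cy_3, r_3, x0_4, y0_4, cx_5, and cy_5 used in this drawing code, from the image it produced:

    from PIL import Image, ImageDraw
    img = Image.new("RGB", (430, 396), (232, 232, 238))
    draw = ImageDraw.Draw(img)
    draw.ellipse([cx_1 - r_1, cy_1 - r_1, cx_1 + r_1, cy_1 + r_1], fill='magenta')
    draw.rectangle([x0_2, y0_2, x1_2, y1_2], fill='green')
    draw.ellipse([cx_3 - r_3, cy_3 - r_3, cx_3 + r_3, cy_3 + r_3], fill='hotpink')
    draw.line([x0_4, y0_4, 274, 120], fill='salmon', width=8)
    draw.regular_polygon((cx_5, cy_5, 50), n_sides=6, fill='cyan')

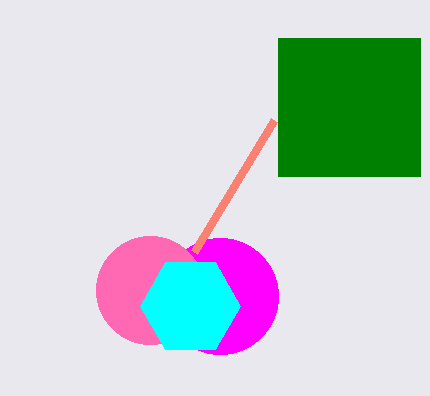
cx_1 = 220, cy_1 = 296, r_1 = 58, x0_2 = 278, y0_2 = 38, x1_2 = 420, y1_2 = 176, cx_3 = 150, cy_3 = 290, r_3 = 54, x0_4 = 194, y0_4 = 252, cx_5 = 190, cy_5 = 306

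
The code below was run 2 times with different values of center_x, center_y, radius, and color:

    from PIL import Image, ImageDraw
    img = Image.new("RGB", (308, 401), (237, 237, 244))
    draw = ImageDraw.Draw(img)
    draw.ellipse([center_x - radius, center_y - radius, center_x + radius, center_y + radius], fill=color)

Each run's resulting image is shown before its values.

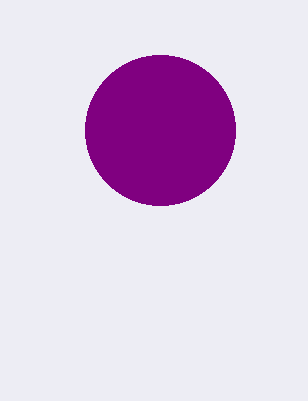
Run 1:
center_x = 160; center_y = 130; radius = 75; color = 'purple'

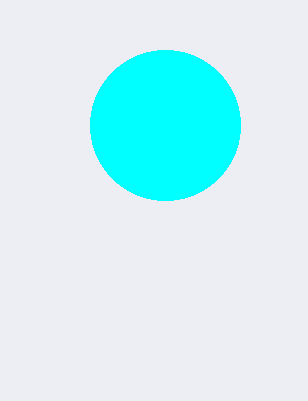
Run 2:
center_x = 165
center_y = 125
radius = 75
color = 'cyan'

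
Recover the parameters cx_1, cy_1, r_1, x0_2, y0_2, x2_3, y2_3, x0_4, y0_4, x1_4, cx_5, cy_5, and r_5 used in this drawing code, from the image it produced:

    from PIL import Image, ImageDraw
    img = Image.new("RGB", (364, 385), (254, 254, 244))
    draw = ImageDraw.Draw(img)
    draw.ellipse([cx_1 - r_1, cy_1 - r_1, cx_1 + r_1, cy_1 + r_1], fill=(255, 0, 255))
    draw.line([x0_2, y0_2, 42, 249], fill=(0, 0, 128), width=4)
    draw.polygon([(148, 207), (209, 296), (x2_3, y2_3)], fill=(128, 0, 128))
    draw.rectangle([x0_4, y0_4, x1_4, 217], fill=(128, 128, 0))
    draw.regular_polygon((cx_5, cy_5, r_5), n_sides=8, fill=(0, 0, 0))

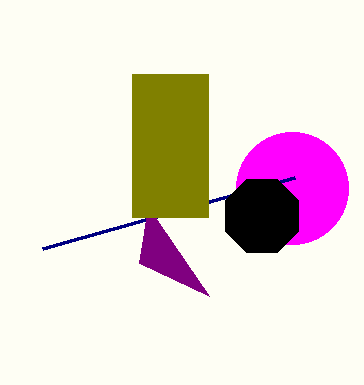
cx_1 = 292, cy_1 = 188, r_1 = 56, x0_2 = 294, y0_2 = 178, x2_3 = 139, y2_3 = 263, x0_4 = 132, y0_4 = 74, x1_4 = 208, cx_5 = 262, cy_5 = 216, r_5 = 40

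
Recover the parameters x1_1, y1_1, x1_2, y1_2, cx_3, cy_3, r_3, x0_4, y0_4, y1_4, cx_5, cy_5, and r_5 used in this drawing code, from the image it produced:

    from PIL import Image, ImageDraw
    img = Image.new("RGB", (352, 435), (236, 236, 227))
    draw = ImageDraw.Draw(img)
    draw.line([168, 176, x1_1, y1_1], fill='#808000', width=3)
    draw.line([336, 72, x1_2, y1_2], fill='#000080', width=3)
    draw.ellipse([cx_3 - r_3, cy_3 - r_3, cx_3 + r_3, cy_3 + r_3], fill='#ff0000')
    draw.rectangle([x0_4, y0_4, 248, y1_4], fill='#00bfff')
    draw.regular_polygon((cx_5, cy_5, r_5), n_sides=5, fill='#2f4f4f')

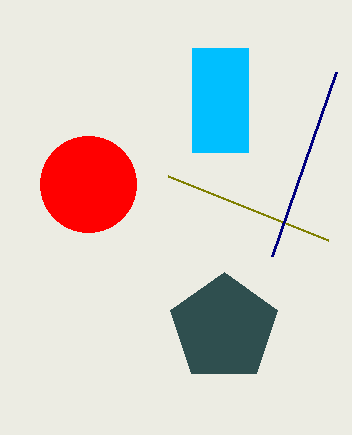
x1_1 = 328; y1_1 = 240; x1_2 = 272; y1_2 = 256; cx_3 = 88; cy_3 = 184; r_3 = 48; x0_4 = 192; y0_4 = 48; y1_4 = 152; cx_5 = 224; cy_5 = 328; r_5 = 56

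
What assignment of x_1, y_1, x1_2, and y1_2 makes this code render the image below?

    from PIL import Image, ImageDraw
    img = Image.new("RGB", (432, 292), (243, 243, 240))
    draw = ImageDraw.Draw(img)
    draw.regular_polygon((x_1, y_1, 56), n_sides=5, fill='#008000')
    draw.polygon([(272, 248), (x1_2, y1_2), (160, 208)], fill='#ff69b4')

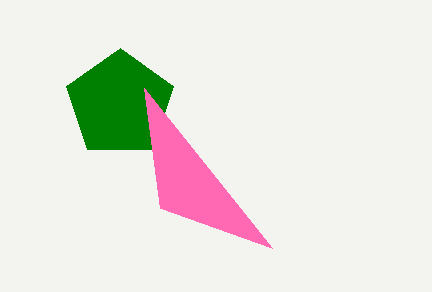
x_1 = 120, y_1 = 104, x1_2 = 144, y1_2 = 88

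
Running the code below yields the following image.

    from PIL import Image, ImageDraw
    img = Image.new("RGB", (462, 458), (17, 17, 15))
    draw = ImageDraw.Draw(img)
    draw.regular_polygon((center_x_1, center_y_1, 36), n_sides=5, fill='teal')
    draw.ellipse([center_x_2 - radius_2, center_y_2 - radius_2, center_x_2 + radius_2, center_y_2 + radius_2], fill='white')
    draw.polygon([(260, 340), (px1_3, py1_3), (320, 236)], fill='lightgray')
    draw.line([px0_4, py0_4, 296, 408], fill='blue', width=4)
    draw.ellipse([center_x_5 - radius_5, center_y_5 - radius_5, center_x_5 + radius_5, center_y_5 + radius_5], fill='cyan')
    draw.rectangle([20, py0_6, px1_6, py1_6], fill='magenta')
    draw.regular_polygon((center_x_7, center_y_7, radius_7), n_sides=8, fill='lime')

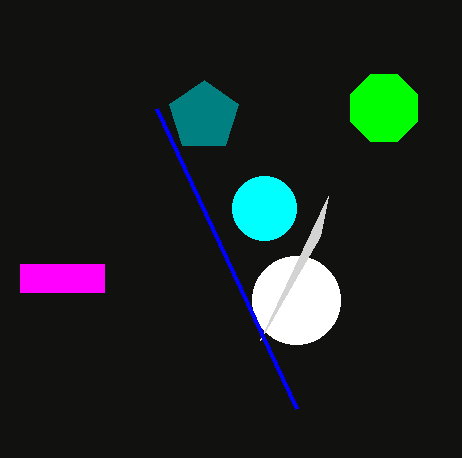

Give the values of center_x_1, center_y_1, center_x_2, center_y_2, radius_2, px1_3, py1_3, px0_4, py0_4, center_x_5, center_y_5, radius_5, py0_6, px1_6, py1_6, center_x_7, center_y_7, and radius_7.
center_x_1 = 204; center_y_1 = 116; center_x_2 = 296; center_y_2 = 300; radius_2 = 44; px1_3 = 328; py1_3 = 196; px0_4 = 156; py0_4 = 108; center_x_5 = 264; center_y_5 = 208; radius_5 = 32; py0_6 = 264; px1_6 = 104; py1_6 = 292; center_x_7 = 384; center_y_7 = 108; radius_7 = 36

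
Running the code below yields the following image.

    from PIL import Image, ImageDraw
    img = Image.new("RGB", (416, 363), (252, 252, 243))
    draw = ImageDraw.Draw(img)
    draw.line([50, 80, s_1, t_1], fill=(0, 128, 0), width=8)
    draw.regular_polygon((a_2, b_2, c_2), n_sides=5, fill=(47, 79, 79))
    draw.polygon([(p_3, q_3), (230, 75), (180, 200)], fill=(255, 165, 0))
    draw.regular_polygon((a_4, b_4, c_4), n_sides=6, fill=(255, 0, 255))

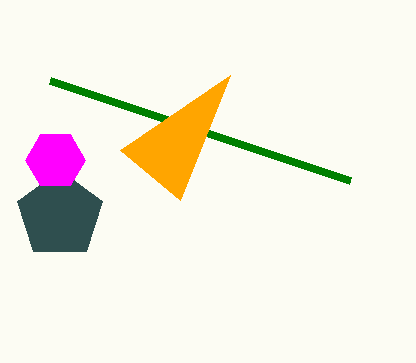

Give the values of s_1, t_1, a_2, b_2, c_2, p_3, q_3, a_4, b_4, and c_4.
s_1 = 350; t_1 = 180; a_2 = 60; b_2 = 215; c_2 = 45; p_3 = 120; q_3 = 150; a_4 = 55; b_4 = 160; c_4 = 30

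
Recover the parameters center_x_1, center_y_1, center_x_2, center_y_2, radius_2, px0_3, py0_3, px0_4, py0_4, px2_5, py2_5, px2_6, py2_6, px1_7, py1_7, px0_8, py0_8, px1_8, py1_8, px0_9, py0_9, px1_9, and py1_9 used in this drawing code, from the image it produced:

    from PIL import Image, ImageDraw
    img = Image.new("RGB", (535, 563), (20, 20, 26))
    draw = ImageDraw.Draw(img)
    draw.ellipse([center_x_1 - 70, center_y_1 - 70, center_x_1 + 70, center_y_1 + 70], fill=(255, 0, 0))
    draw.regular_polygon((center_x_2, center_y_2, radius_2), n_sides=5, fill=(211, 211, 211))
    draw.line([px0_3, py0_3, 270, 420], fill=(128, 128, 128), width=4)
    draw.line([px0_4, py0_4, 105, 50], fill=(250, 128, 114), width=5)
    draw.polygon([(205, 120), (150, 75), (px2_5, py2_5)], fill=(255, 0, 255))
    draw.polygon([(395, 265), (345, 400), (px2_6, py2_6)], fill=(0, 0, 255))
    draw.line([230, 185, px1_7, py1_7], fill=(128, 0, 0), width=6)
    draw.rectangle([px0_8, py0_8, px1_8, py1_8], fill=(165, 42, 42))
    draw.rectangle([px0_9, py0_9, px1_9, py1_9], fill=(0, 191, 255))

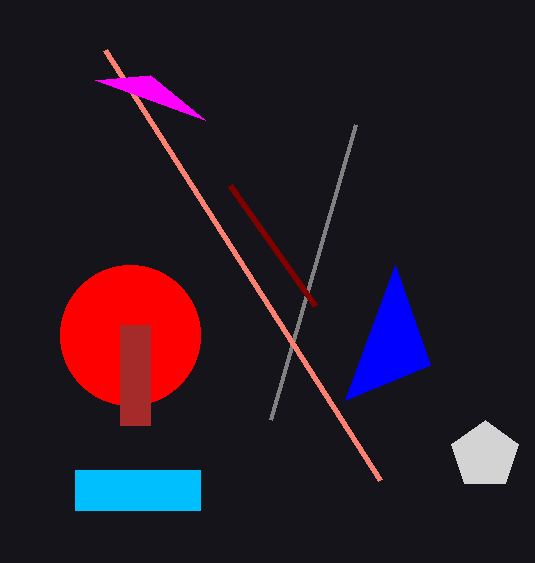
center_x_1 = 130, center_y_1 = 335, center_x_2 = 485, center_y_2 = 455, radius_2 = 35, px0_3 = 355, py0_3 = 125, px0_4 = 380, py0_4 = 480, px2_5 = 95, py2_5 = 80, px2_6 = 430, py2_6 = 365, px1_7 = 315, py1_7 = 305, px0_8 = 120, py0_8 = 325, px1_8 = 150, py1_8 = 425, px0_9 = 75, py0_9 = 470, px1_9 = 200, py1_9 = 510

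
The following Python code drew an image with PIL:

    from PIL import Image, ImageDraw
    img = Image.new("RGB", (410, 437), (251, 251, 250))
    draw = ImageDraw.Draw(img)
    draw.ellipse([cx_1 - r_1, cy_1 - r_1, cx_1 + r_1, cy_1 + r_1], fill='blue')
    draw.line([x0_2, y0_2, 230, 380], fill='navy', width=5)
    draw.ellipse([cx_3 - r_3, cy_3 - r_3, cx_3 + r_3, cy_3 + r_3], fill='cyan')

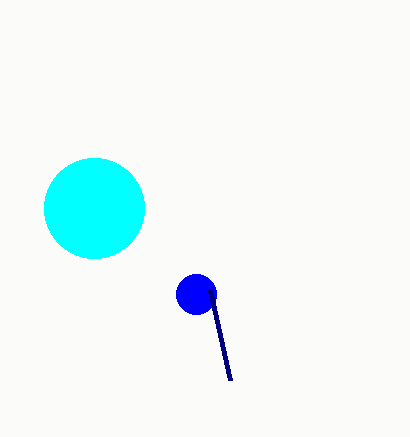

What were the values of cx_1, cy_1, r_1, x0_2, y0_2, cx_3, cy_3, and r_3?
cx_1 = 196, cy_1 = 294, r_1 = 20, x0_2 = 210, y0_2 = 290, cx_3 = 94, cy_3 = 208, r_3 = 50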